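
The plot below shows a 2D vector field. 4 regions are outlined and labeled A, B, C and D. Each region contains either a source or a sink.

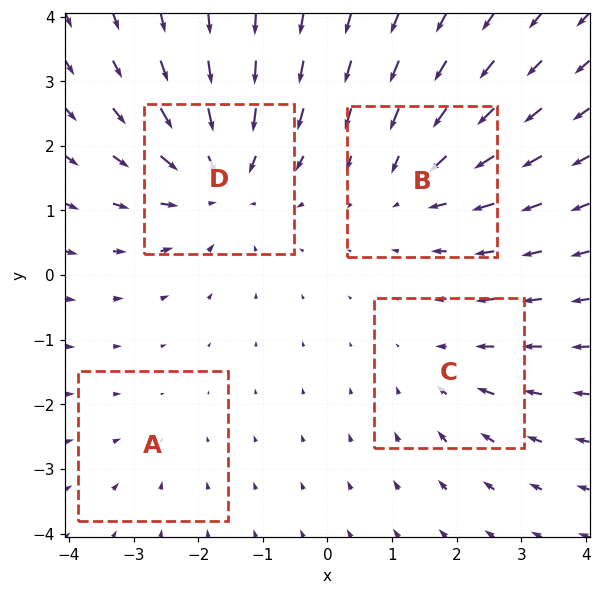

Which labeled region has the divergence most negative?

Divergence at each region's feature centre — A: about -2, B: about -4, C: about -3, D: about -6. Region D is most negative.

D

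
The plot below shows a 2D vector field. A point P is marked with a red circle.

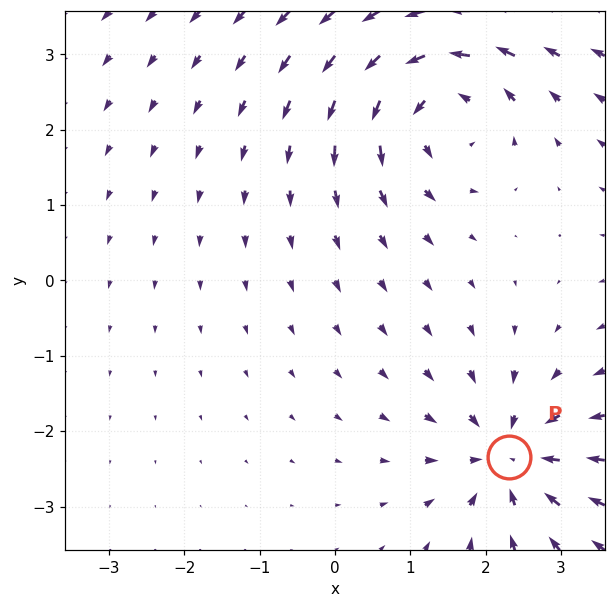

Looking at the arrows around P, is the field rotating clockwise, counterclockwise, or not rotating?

Near P at (2.3, -2.3) the arrows show no circulation. The curl there is ≈0.

not rotating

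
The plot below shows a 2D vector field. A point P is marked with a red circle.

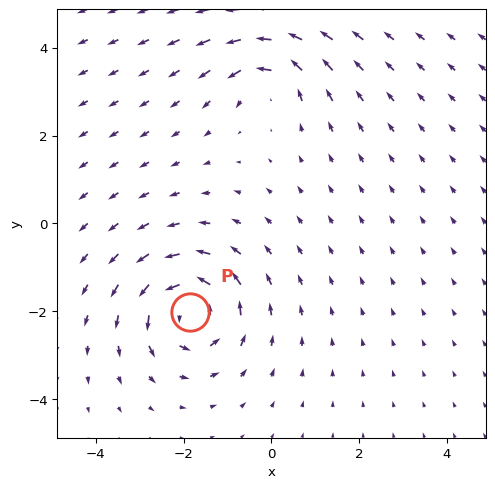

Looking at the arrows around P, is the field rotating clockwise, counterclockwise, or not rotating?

Near P at (-1.8, -2.0) the arrows circulate counterclockwise. The curl (z-component) there is about +5; positive curl means counterclockwise rotation.

counterclockwise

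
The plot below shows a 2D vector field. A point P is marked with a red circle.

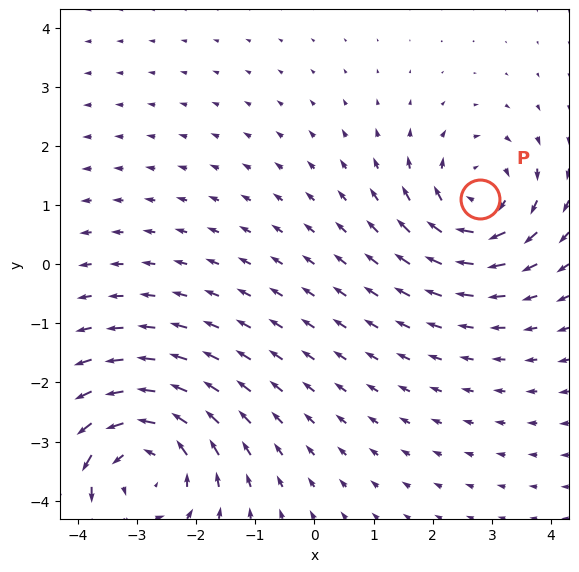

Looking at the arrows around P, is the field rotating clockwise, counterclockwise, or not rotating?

clockwise

Near P at (2.8, 1.1) the arrows circulate clockwise. The curl (z-component) there is about -4; negative curl means clockwise rotation.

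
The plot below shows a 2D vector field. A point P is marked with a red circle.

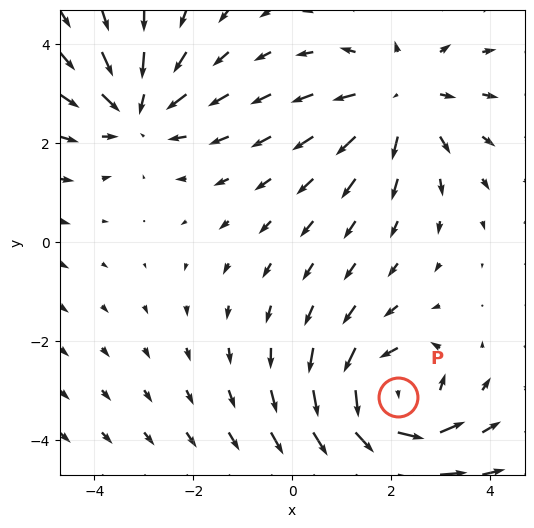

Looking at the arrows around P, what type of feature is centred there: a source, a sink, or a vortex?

vortex

At P (2.1, -3.1) the arrows circulate counterclockwise. Divergence ≈0, curl about +4 — near-zero divergence with nonzero curl is a vortex.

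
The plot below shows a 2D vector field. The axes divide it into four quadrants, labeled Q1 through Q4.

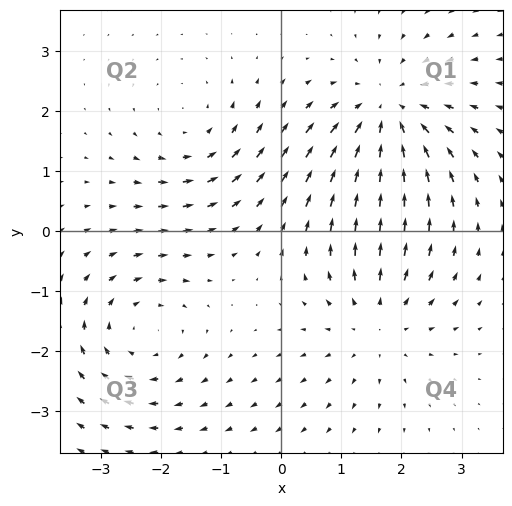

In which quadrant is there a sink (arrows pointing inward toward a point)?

The sink sits at approximately (1.8, 2.0), which lies in quadrant Q1. The divergence there is about -4, negative as expected for a sink.

Q1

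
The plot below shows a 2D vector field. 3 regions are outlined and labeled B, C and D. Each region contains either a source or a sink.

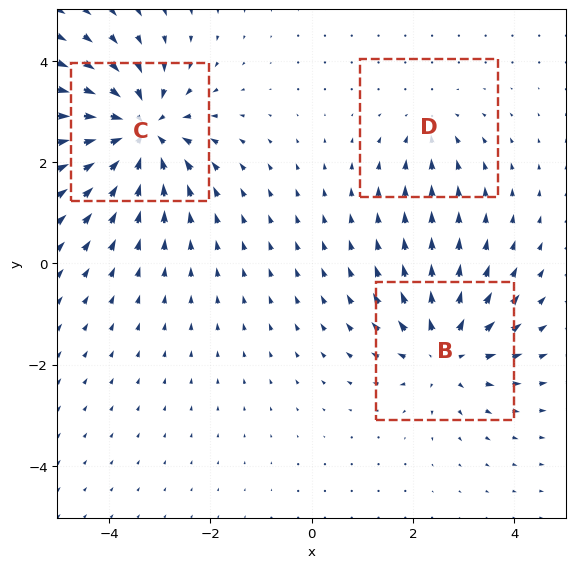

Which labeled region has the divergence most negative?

C

Divergence at each region's feature centre — B: about +4, C: about -5, D: about -2. Region C is most negative.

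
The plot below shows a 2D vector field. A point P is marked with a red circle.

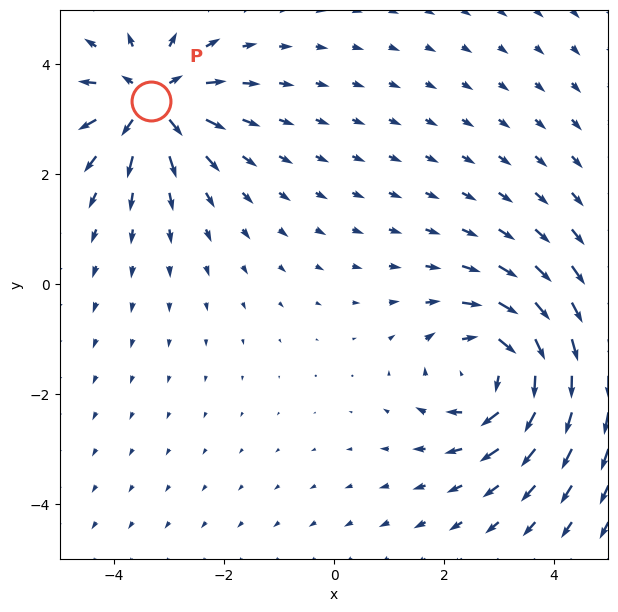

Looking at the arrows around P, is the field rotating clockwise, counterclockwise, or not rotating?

not rotating

Near P at (-3.3, 3.3) the arrows show no circulation. The curl there is ≈0.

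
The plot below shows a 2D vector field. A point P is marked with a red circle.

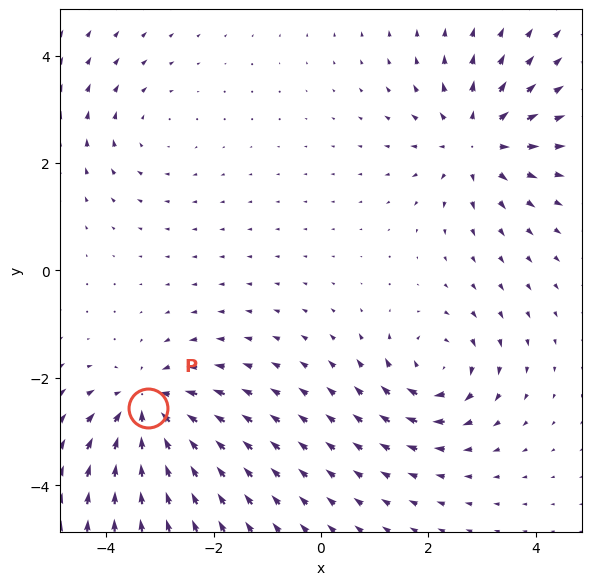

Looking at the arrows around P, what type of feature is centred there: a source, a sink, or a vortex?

sink

At P (-3.2, -2.6) the arrows converge inward. Divergence about -5, curl ≈0 — negative divergence with near-zero curl is a sink.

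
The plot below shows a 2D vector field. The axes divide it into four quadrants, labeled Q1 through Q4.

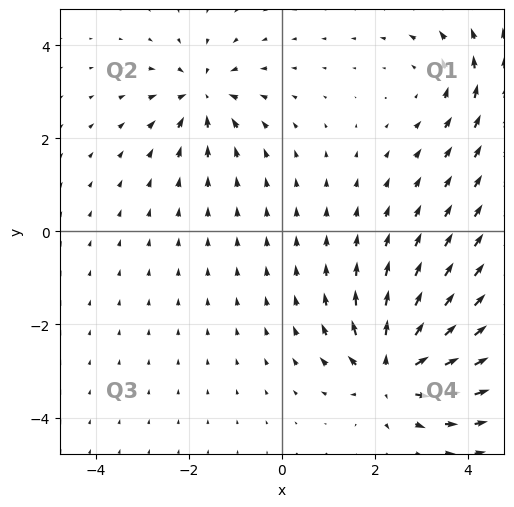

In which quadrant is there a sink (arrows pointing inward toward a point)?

The sink sits at approximately (-1.7, 2.9), which lies in quadrant Q2. The divergence there is about -4, negative as expected for a sink.

Q2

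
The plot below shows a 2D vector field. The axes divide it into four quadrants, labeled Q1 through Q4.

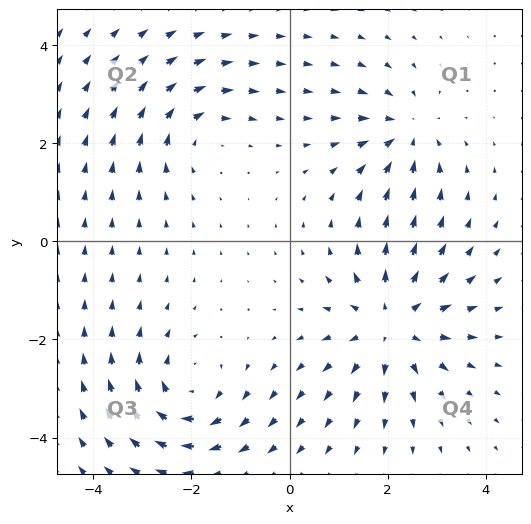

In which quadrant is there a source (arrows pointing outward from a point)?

The source sits at approximately (2.1, -1.7), which lies in quadrant Q4. The divergence there is about +4, positive as expected for a source.

Q4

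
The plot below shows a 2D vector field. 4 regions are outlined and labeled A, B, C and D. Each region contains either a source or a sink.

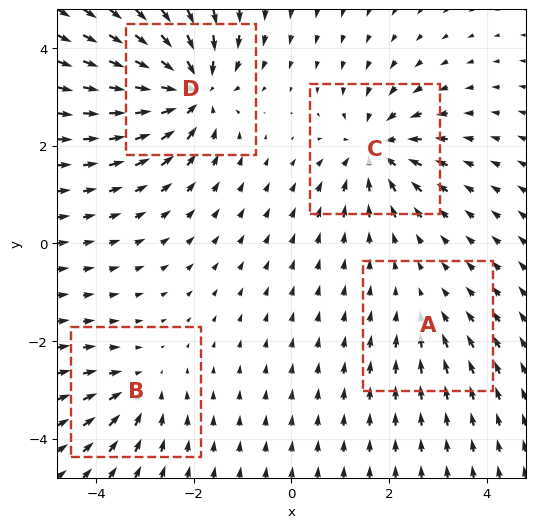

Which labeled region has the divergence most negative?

Divergence at each region's feature centre — A: about -2, B: about -3, C: about -6, D: about -7. Region D is most negative.

D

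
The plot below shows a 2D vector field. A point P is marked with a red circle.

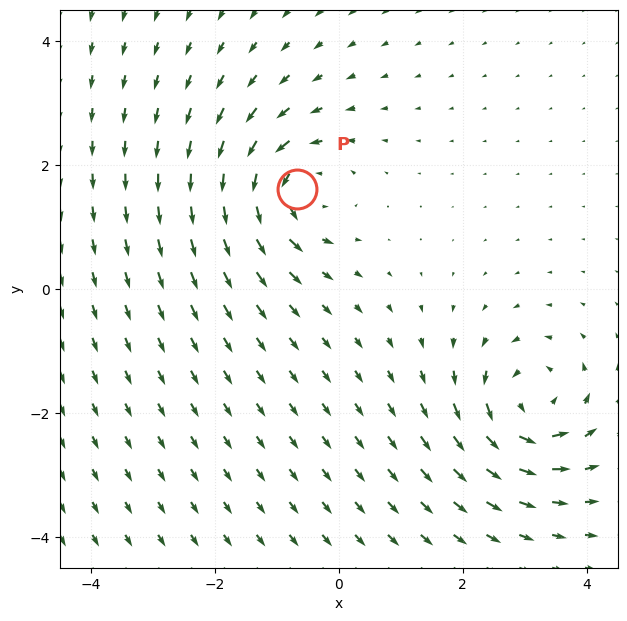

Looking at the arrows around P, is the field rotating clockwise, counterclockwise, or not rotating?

counterclockwise

Near P at (-0.7, 1.6) the arrows circulate counterclockwise. The curl (z-component) there is about +4; positive curl means counterclockwise rotation.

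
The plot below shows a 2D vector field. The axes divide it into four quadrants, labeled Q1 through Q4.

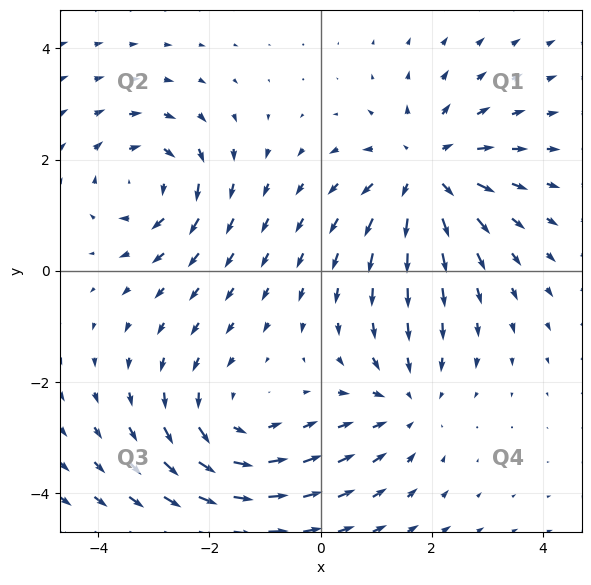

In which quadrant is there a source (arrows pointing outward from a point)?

Q1

The source sits at approximately (1.9, 1.8), which lies in quadrant Q1. The divergence there is about +4, positive as expected for a source.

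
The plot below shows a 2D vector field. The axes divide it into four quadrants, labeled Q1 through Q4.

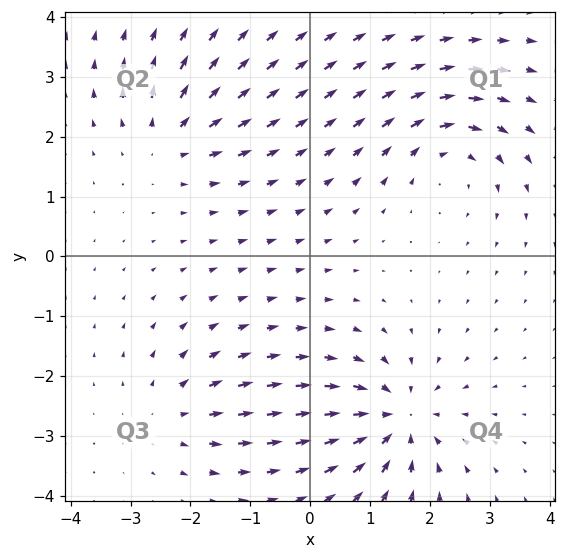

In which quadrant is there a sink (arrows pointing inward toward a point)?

Q4

The sink sits at approximately (1.5, -2.7), which lies in quadrant Q4. The divergence there is about -6, negative as expected for a sink.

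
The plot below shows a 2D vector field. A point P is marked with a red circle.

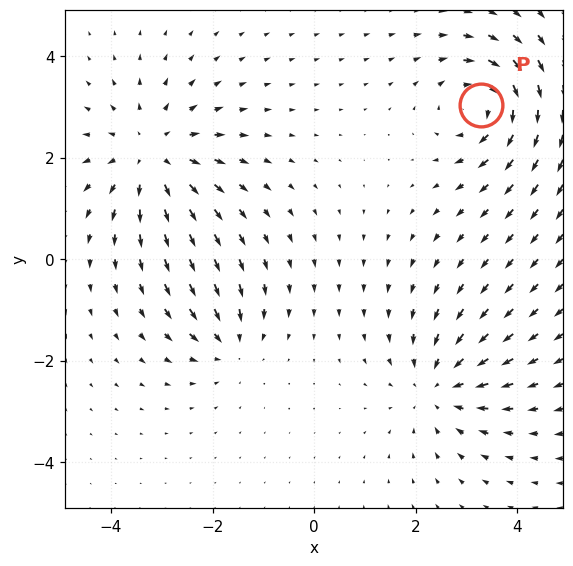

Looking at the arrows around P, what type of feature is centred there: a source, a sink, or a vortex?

At P (3.3, 3.0) the arrows circulate clockwise. Divergence ≈0, curl about -5 — near-zero divergence with nonzero curl is a vortex.

vortex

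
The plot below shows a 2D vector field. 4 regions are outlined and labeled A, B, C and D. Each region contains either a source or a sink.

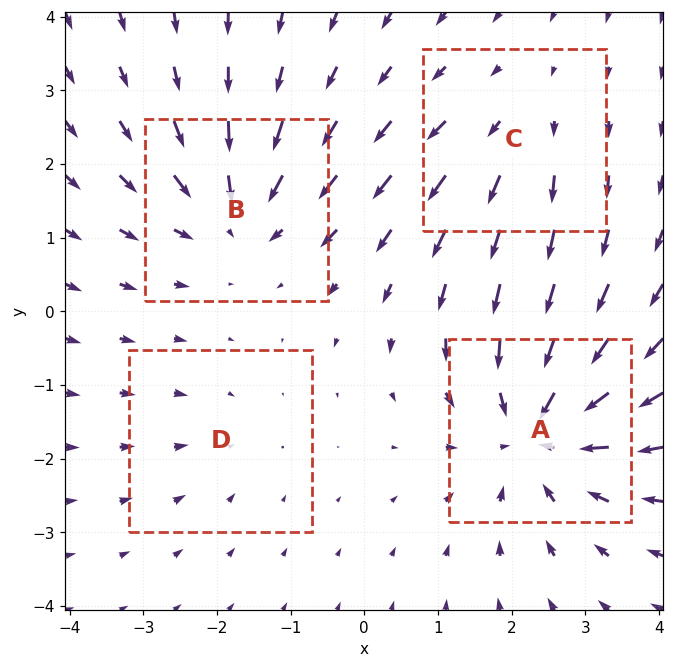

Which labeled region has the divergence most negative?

Divergence at each region's feature centre — A: about -6, B: about -5, C: about +3, D: about -2. Region A is most negative.

A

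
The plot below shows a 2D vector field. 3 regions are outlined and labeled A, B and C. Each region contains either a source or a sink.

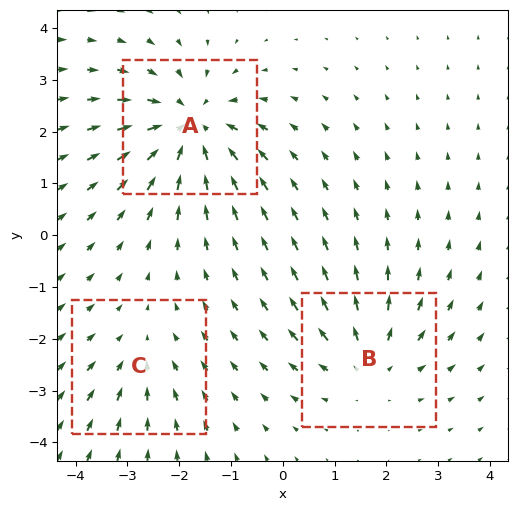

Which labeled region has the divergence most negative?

A

Divergence at each region's feature centre — A: about -5, B: about +3, C: about -2. Region A is most negative.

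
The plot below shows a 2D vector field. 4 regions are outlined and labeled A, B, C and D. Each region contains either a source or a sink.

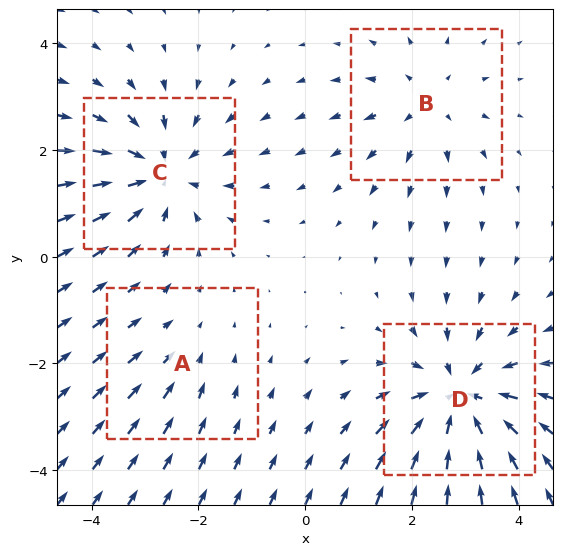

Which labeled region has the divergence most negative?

D

Divergence at each region's feature centre — A: about -2, B: about +3, C: about -5, D: about -6. Region D is most negative.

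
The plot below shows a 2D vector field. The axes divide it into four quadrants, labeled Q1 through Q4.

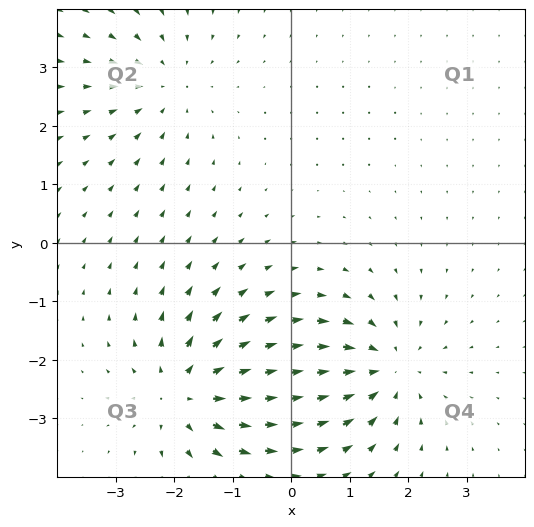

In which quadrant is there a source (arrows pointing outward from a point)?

The source sits at approximately (-1.8, -2.6), which lies in quadrant Q3. The divergence there is about +5, positive as expected for a source.

Q3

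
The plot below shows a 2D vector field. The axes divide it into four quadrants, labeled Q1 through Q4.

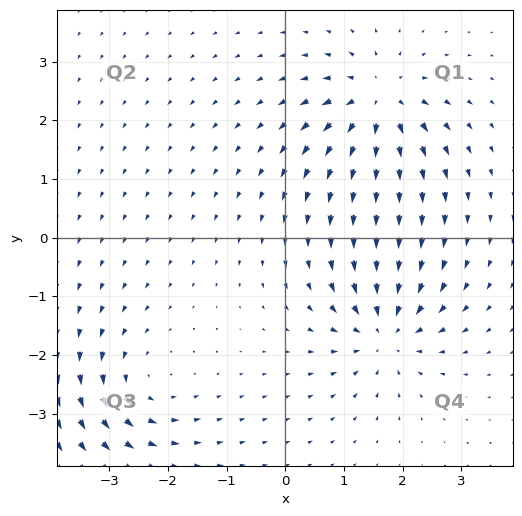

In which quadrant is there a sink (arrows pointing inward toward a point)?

Q4

The sink sits at approximately (1.7, -1.6), which lies in quadrant Q4. The divergence there is about -6, negative as expected for a sink.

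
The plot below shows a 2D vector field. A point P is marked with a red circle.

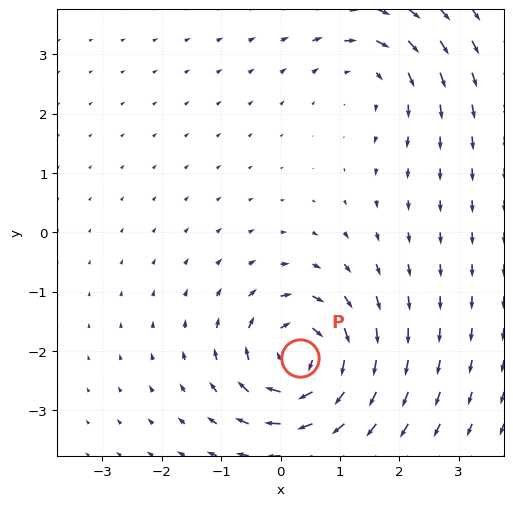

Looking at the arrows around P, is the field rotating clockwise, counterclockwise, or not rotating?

clockwise

Near P at (0.3, -2.1) the arrows circulate clockwise. The curl (z-component) there is about -7; negative curl means clockwise rotation.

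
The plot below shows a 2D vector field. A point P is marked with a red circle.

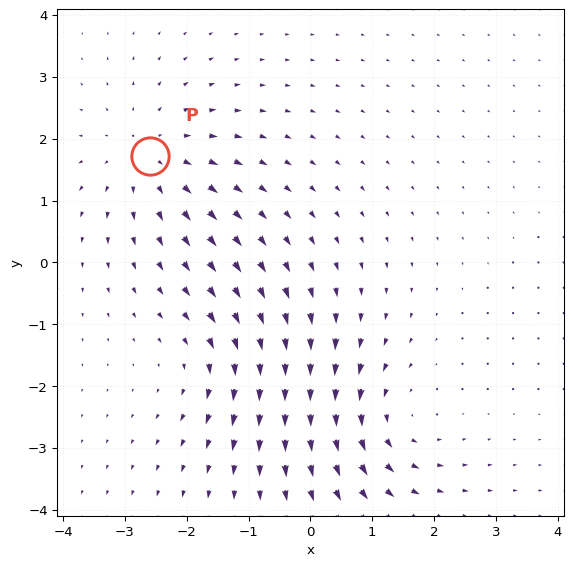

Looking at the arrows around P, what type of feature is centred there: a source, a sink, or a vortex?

At P (-2.6, 1.7) the arrows spread outward. Divergence about +4, curl ≈0 — positive divergence with near-zero curl is a source.

source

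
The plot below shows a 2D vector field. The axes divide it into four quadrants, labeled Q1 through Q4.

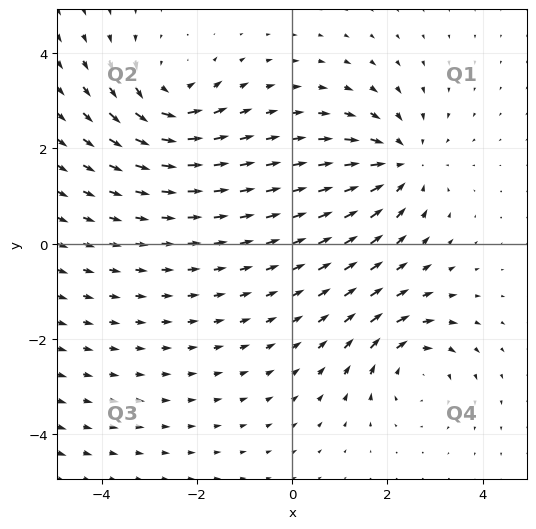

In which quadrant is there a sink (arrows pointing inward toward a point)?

The sink sits at approximately (2.3, 1.7), which lies in quadrant Q1. The divergence there is about -4, negative as expected for a sink.

Q1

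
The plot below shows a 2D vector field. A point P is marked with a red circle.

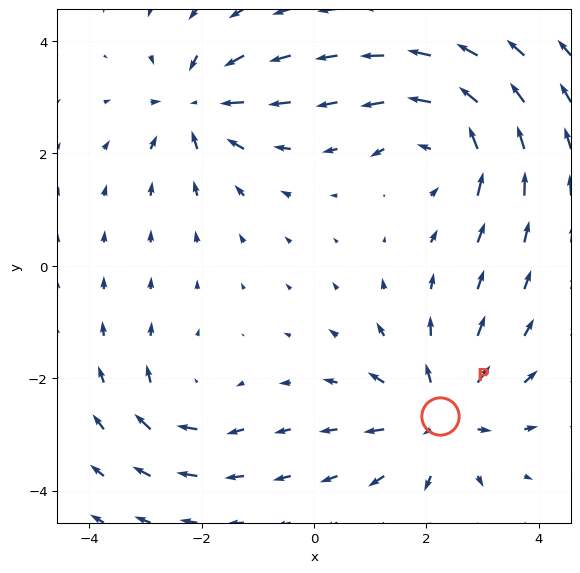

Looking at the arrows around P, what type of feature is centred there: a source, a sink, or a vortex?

At P (2.2, -2.7) the arrows spread outward. Divergence about +5, curl ≈0 — positive divergence with near-zero curl is a source.

source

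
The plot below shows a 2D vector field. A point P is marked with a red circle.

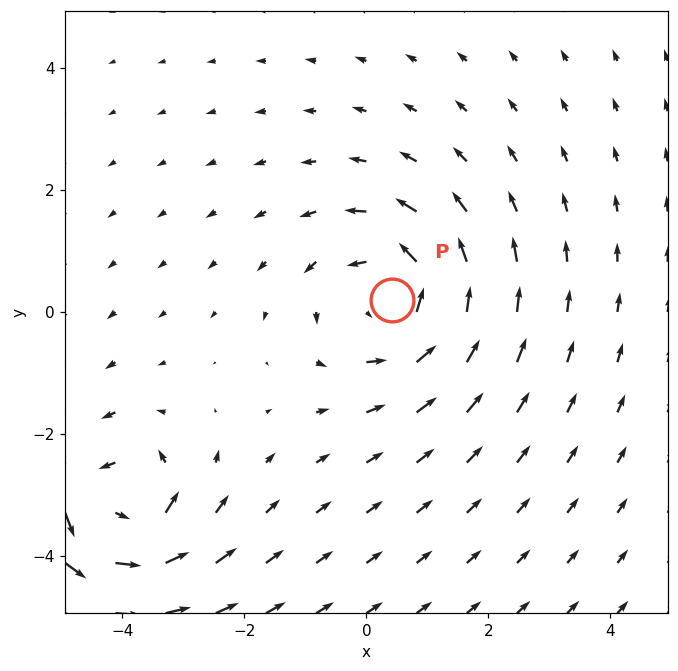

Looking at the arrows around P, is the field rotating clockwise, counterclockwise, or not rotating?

Near P at (0.4, 0.2) the arrows circulate counterclockwise. The curl (z-component) there is about +4; positive curl means counterclockwise rotation.

counterclockwise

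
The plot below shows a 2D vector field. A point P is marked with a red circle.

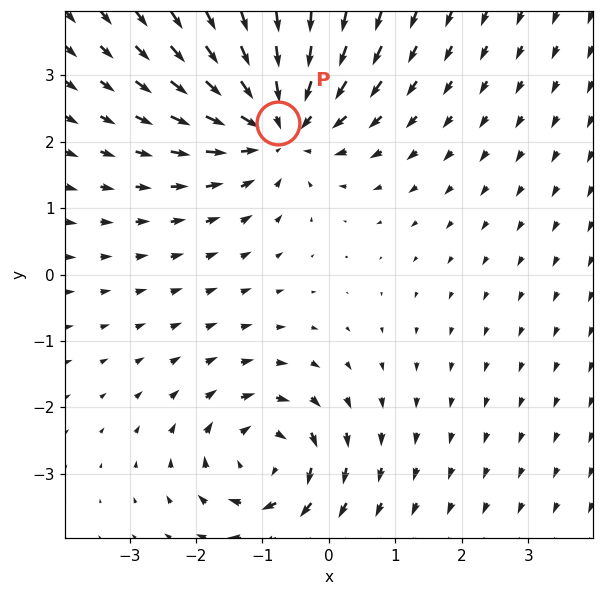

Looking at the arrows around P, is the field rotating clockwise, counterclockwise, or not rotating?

not rotating

Near P at (-0.8, 2.3) the arrows show no circulation. The curl there is ≈0.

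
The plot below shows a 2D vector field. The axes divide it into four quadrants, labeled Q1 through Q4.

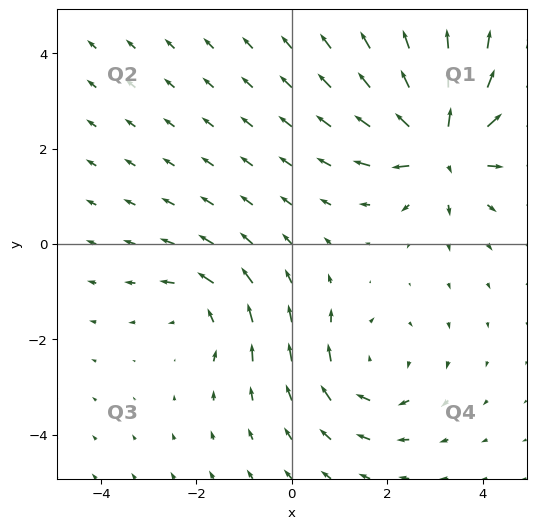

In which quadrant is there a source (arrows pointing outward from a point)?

Q1

The source sits at approximately (3.2, 2.1), which lies in quadrant Q1. The divergence there is about +6, positive as expected for a source.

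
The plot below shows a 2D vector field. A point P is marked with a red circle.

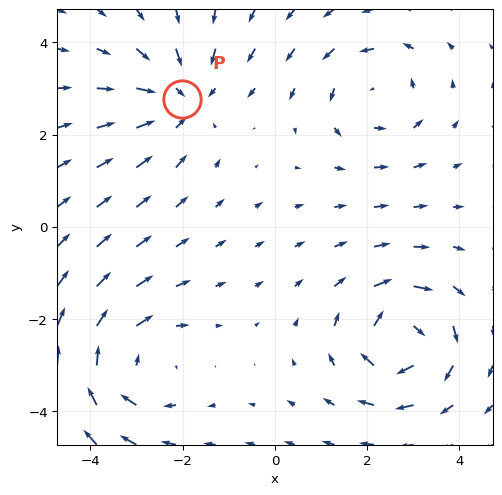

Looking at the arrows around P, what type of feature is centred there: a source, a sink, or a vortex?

sink

At P (-2.0, 2.8) the arrows converge inward. Divergence about -4, curl ≈0 — negative divergence with near-zero curl is a sink.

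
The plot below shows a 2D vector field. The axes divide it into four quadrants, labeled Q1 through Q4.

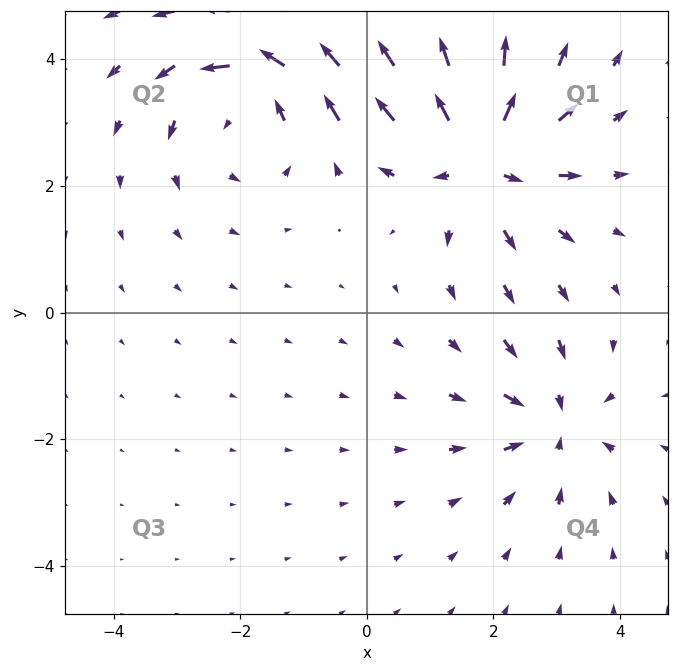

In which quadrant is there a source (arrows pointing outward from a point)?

Q1

The source sits at approximately (1.8, 2.5), which lies in quadrant Q1. The divergence there is about +5, positive as expected for a source.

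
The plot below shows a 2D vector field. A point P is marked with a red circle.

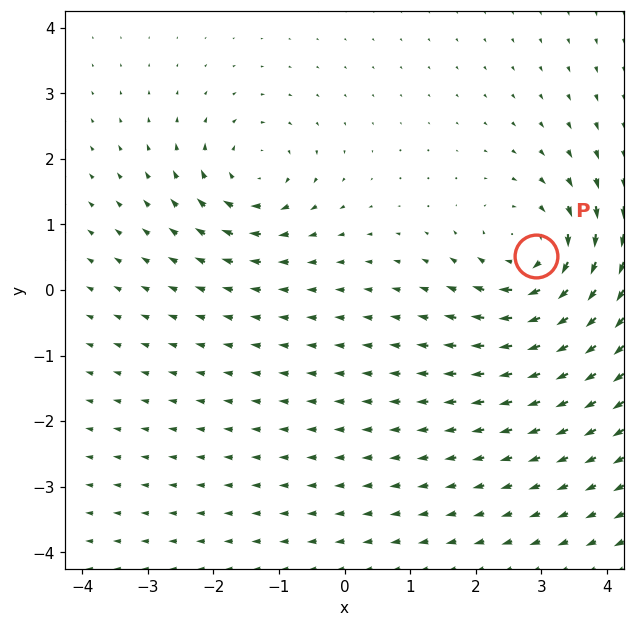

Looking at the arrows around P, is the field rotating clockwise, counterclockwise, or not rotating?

clockwise

Near P at (2.9, 0.5) the arrows circulate clockwise. The curl (z-component) there is about -5; negative curl means clockwise rotation.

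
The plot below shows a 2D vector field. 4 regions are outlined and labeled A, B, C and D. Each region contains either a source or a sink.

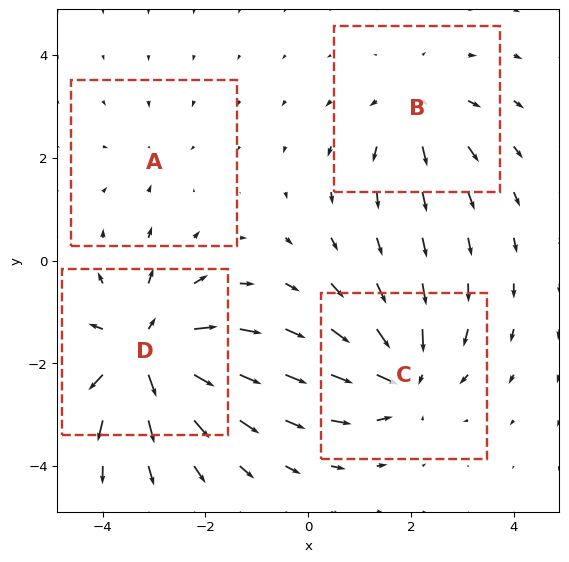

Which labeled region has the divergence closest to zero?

A

Divergence at each region's feature centre — A: about -2, B: about +4, C: about -5, D: about +7. Region A is closest to zero.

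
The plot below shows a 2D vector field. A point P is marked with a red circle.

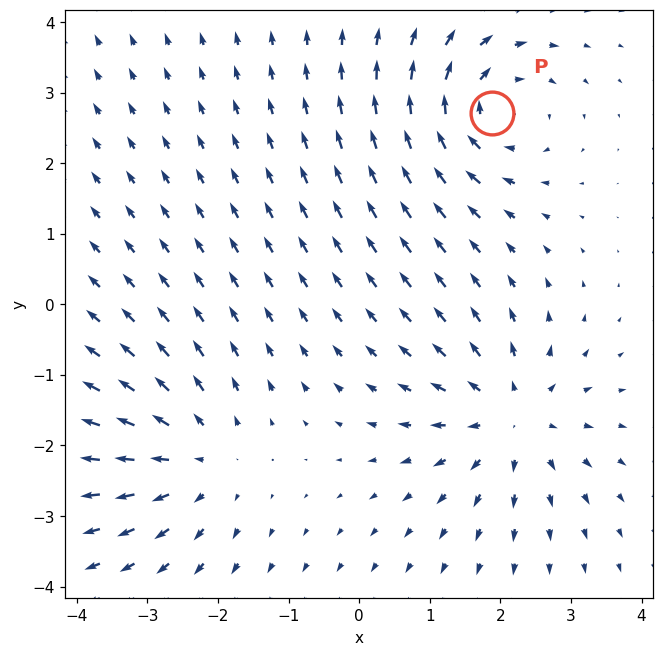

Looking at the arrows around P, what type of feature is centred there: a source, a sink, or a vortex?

At P (1.9, 2.7) the arrows circulate clockwise. Divergence ≈0, curl about -6 — near-zero divergence with nonzero curl is a vortex.

vortex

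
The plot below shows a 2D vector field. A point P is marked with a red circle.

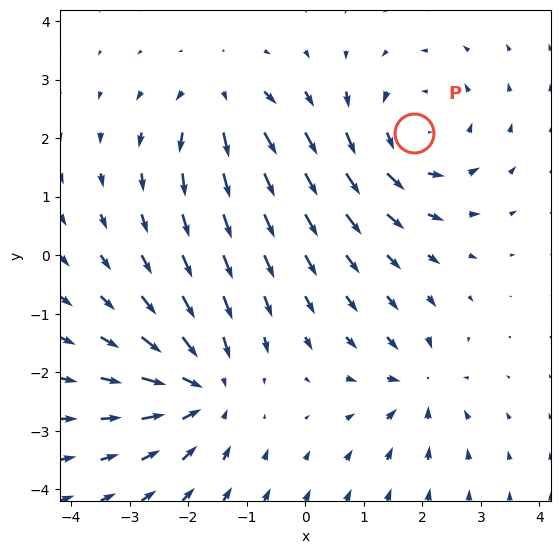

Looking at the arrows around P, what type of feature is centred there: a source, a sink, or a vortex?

At P (1.9, 2.1) the arrows circulate counterclockwise. Divergence ≈0, curl about +4 — near-zero divergence with nonzero curl is a vortex.

vortex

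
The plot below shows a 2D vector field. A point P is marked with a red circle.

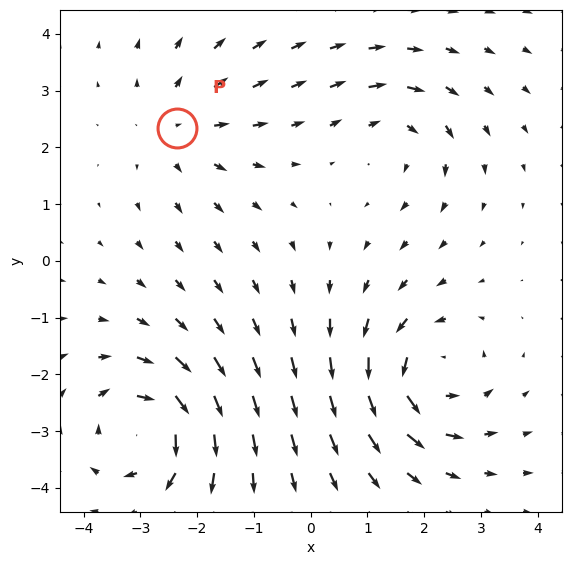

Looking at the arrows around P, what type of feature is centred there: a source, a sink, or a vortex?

source

At P (-2.4, 2.3) the arrows spread outward. Divergence about +3, curl ≈0 — positive divergence with near-zero curl is a source.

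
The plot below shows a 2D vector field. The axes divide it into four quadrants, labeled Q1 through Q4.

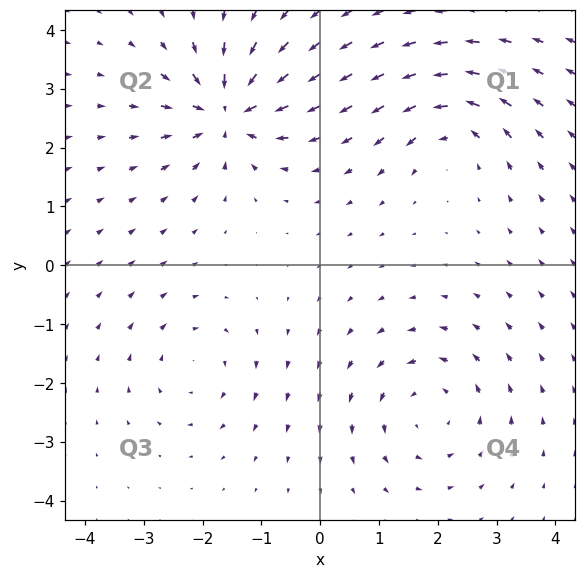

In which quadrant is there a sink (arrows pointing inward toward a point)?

Q2

The sink sits at approximately (-1.6, 2.6), which lies in quadrant Q2. The divergence there is about -7, negative as expected for a sink.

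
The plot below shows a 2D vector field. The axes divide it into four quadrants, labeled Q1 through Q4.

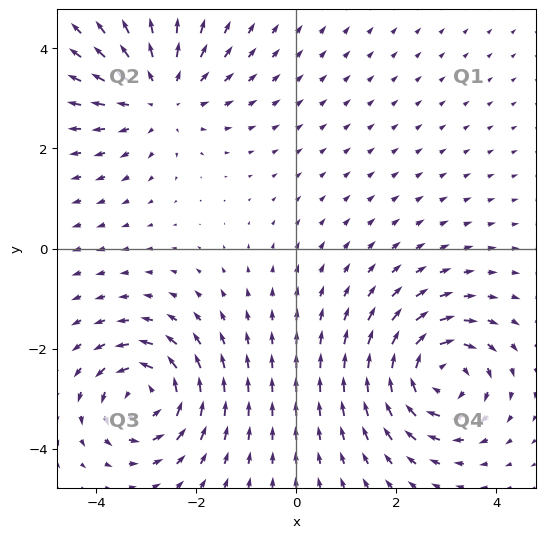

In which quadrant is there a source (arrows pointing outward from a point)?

The source sits at approximately (-2.7, 3.0), which lies in quadrant Q2. The divergence there is about +4, positive as expected for a source.

Q2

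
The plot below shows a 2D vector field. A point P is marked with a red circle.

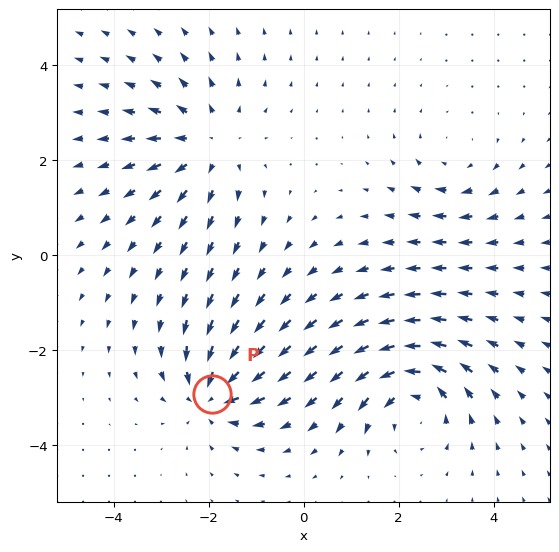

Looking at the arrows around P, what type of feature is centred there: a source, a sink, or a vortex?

At P (-1.9, -2.9) the arrows converge inward. Divergence about -5, curl ≈0 — negative divergence with near-zero curl is a sink.

sink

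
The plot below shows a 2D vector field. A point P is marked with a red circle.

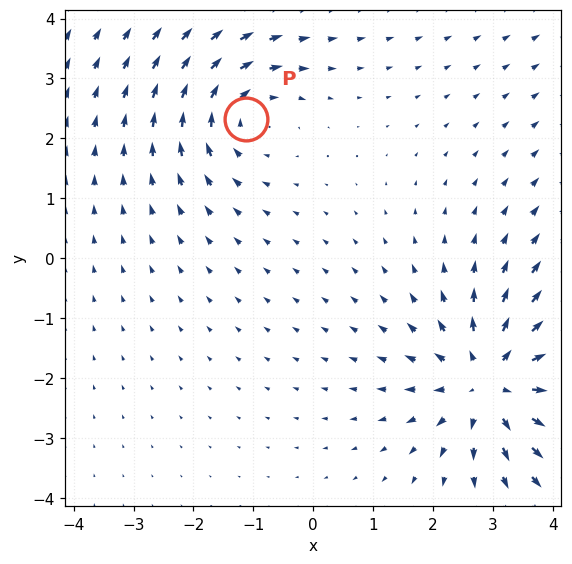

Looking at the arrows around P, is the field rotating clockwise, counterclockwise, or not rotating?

clockwise

Near P at (-1.1, 2.3) the arrows circulate clockwise. The curl (z-component) there is about -3; negative curl means clockwise rotation.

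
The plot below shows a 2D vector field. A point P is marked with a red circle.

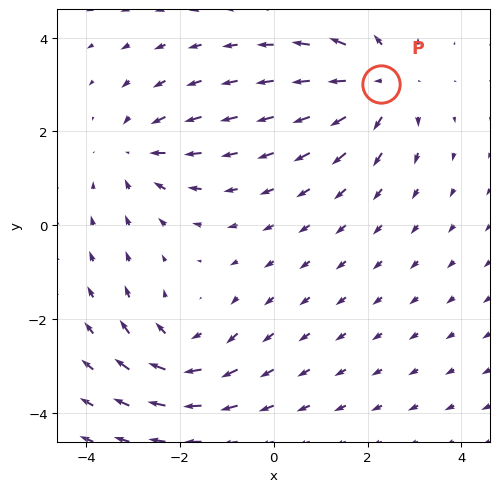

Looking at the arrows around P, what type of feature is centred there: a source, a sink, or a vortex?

At P (2.3, 3.0) the arrows spread outward. Divergence about +4, curl ≈0 — positive divergence with near-zero curl is a source.

source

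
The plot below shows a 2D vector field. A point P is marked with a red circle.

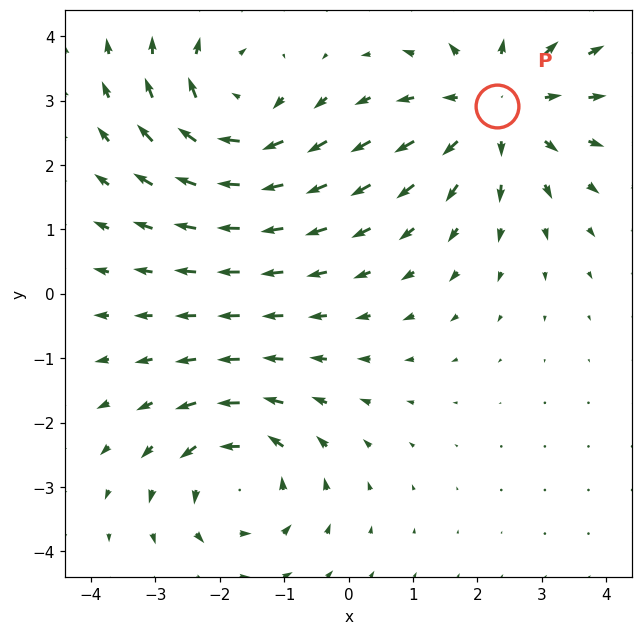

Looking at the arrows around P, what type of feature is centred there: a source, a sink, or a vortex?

At P (2.3, 2.9) the arrows spread outward. Divergence about +4, curl ≈0 — positive divergence with near-zero curl is a source.

source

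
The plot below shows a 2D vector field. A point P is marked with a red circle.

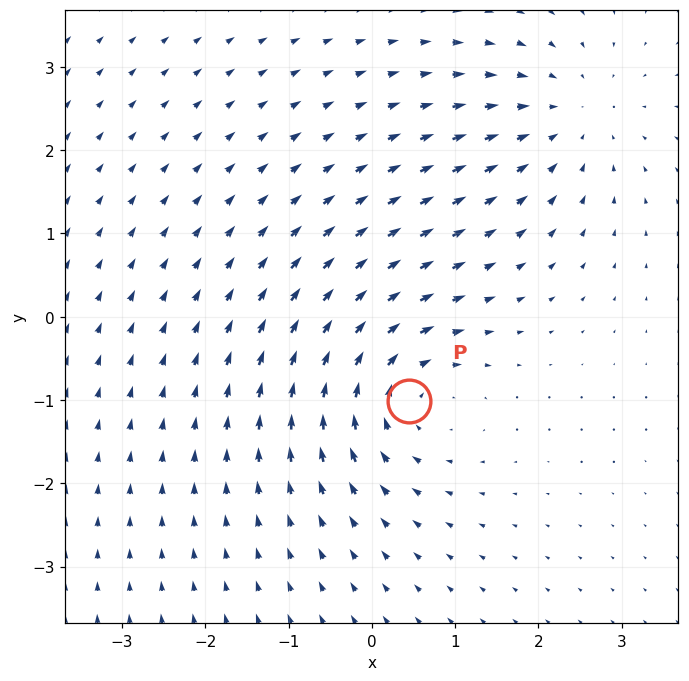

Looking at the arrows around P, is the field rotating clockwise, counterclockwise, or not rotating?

clockwise

Near P at (0.4, -1.0) the arrows circulate clockwise. The curl (z-component) there is about -3; negative curl means clockwise rotation.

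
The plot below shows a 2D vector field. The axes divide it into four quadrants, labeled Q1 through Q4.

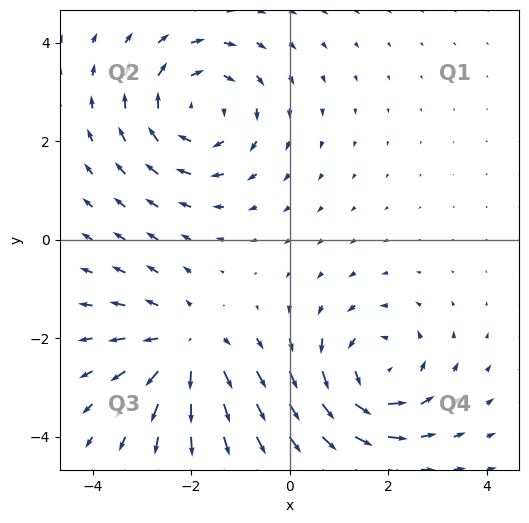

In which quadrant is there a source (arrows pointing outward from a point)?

Q3

The source sits at approximately (-2.1, -2.2), which lies in quadrant Q3. The divergence there is about +3, positive as expected for a source.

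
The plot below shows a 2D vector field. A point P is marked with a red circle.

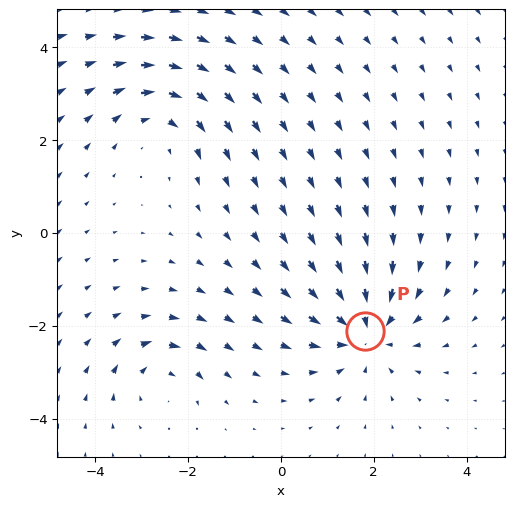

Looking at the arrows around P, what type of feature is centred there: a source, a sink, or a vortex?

sink

At P (1.8, -2.1) the arrows converge inward. Divergence about -5, curl ≈0 — negative divergence with near-zero curl is a sink.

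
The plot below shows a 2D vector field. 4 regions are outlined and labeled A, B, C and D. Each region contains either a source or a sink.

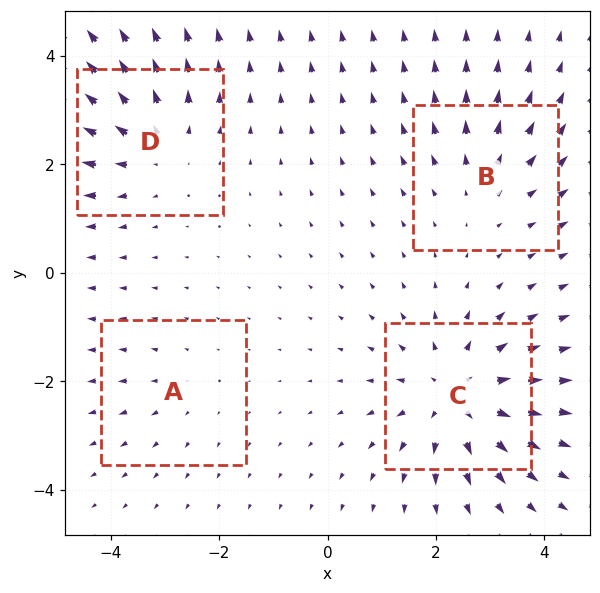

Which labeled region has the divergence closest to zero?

Divergence at each region's feature centre — A: about +2, B: about +3, C: about +6, D: about +4. Region A is closest to zero.

A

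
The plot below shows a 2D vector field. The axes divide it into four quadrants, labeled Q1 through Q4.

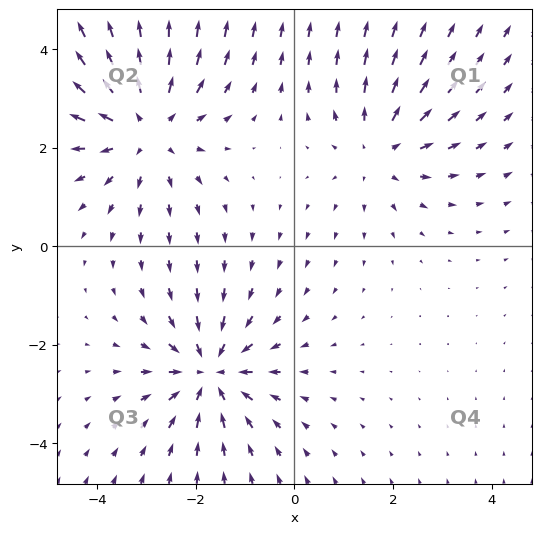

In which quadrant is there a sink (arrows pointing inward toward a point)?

Q3

The sink sits at approximately (-1.7, -2.6), which lies in quadrant Q3. The divergence there is about -4, negative as expected for a sink.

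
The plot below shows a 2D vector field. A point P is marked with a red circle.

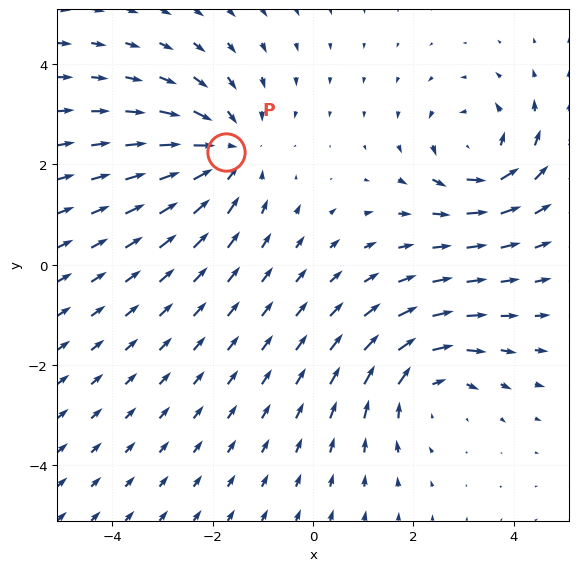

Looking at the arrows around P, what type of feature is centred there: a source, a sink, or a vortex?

sink

At P (-1.7, 2.3) the arrows converge inward. Divergence about -3, curl ≈0 — negative divergence with near-zero curl is a sink.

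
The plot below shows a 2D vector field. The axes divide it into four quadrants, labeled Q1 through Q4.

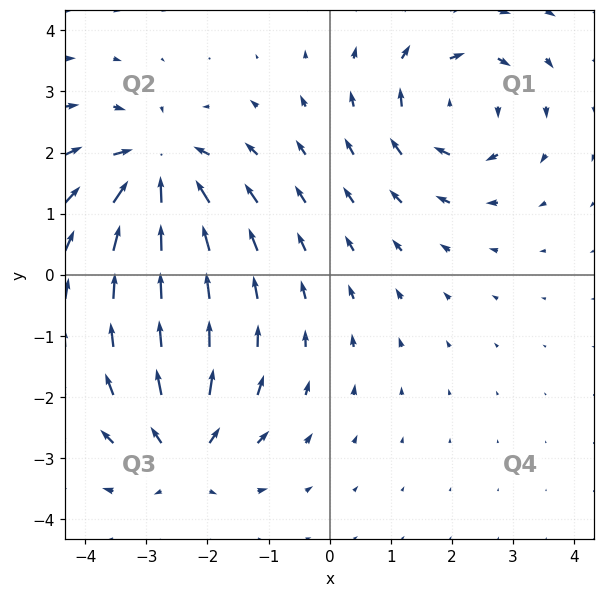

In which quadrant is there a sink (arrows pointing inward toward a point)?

The sink sits at approximately (-2.8, 1.7), which lies in quadrant Q2. The divergence there is about -6, negative as expected for a sink.

Q2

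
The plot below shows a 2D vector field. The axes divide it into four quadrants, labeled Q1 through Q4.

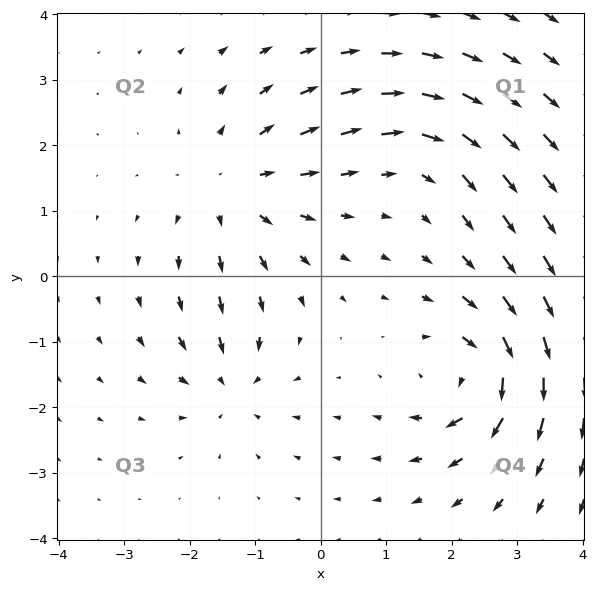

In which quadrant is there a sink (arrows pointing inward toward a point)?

Q3

The sink sits at approximately (-1.4, -1.6), which lies in quadrant Q3. The divergence there is about -4, negative as expected for a sink.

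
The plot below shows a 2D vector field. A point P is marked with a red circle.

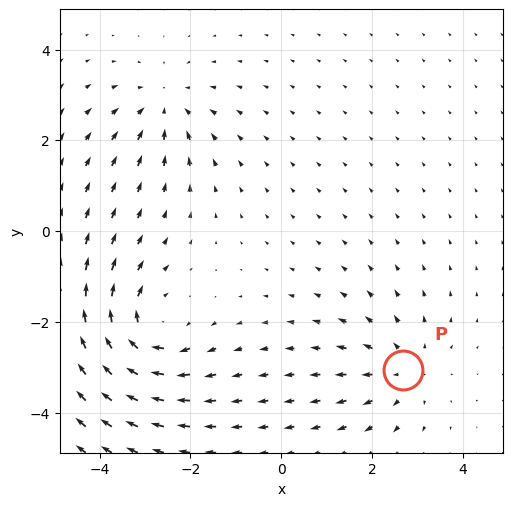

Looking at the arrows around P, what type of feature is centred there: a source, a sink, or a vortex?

At P (2.7, -3.1) the arrows spread outward. Divergence about +3, curl ≈0 — positive divergence with near-zero curl is a source.

source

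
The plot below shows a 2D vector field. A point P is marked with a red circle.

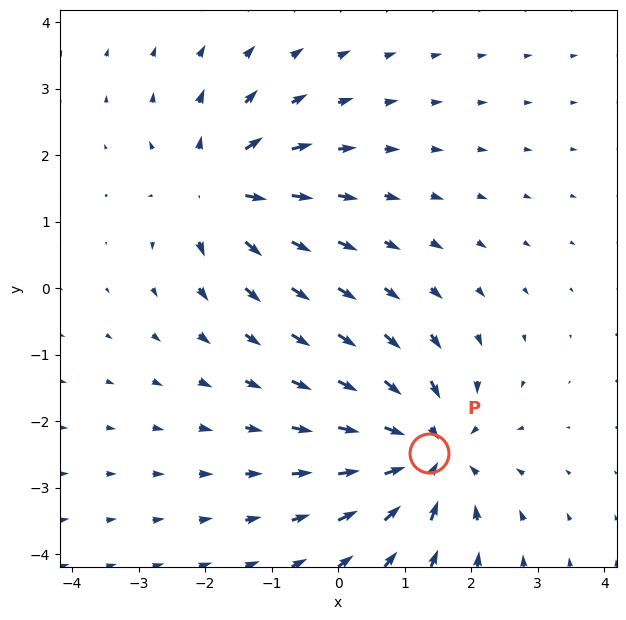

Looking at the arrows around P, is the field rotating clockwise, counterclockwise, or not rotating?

not rotating

Near P at (1.4, -2.5) the arrows show no circulation. The curl there is ≈0.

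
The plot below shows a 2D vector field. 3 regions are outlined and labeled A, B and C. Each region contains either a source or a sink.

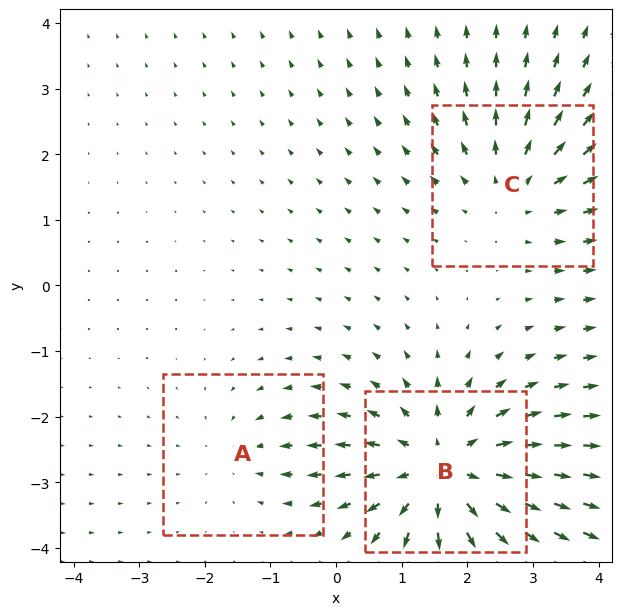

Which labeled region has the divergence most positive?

B

Divergence at each region's feature centre — A: about -2, B: about +5, C: about +3. Region B is most positive.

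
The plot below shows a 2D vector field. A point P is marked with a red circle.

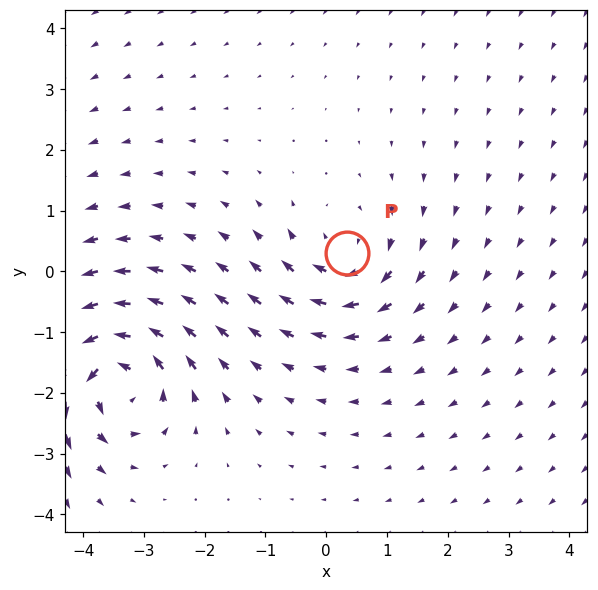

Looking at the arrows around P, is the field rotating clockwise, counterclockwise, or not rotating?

clockwise

Near P at (0.3, 0.3) the arrows circulate clockwise. The curl (z-component) there is about -4; negative curl means clockwise rotation.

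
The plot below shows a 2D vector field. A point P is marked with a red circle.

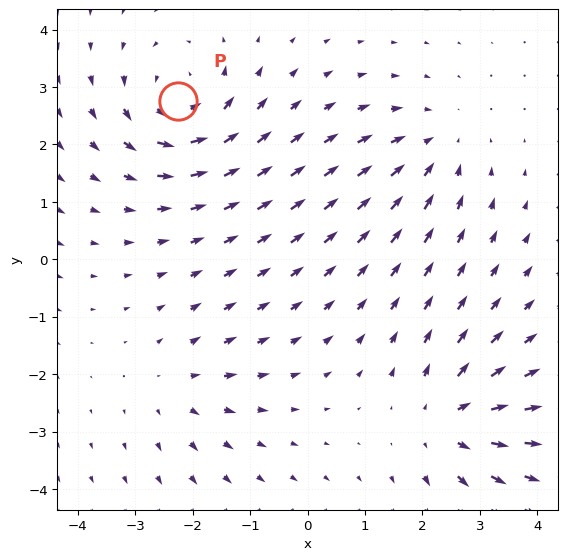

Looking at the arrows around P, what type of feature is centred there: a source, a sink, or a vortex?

At P (-2.3, 2.7) the arrows circulate counterclockwise. Divergence ≈0, curl about +5 — near-zero divergence with nonzero curl is a vortex.

vortex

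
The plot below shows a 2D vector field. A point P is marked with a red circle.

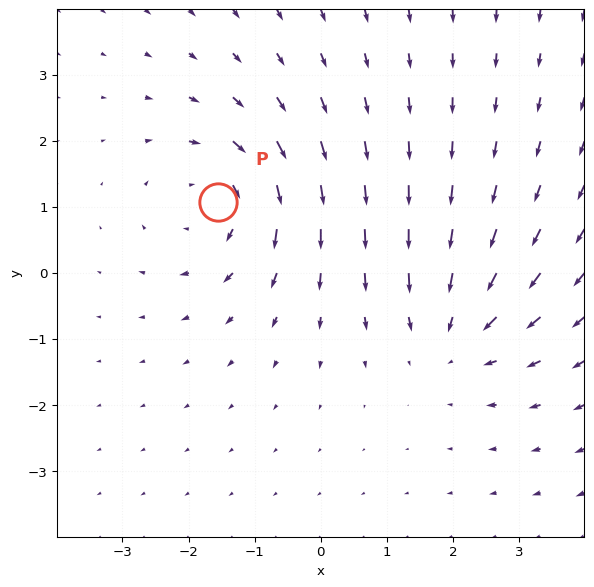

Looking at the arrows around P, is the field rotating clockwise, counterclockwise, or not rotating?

clockwise

Near P at (-1.6, 1.1) the arrows circulate clockwise. The curl (z-component) there is about -5; negative curl means clockwise rotation.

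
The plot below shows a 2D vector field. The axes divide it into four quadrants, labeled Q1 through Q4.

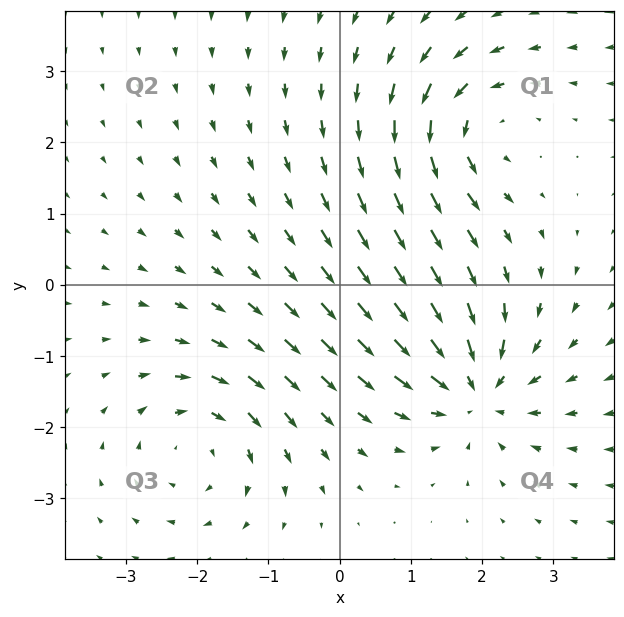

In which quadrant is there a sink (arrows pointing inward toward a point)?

Q4

The sink sits at approximately (1.9, -1.5), which lies in quadrant Q4. The divergence there is about -5, negative as expected for a sink.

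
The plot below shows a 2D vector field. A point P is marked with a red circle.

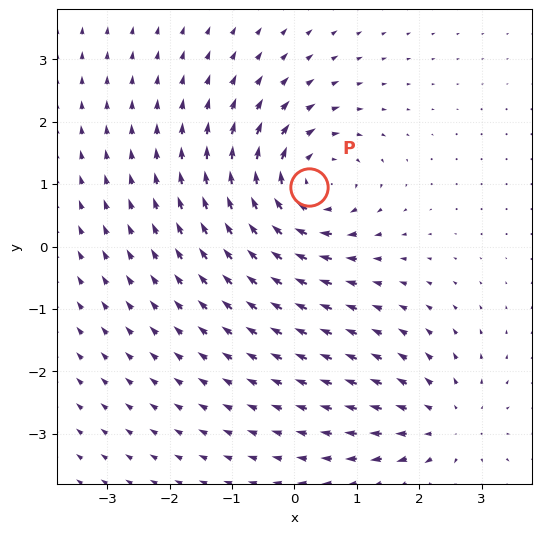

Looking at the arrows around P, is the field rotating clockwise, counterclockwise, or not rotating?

clockwise

Near P at (0.2, 1.0) the arrows circulate clockwise. The curl (z-component) there is about -5; negative curl means clockwise rotation.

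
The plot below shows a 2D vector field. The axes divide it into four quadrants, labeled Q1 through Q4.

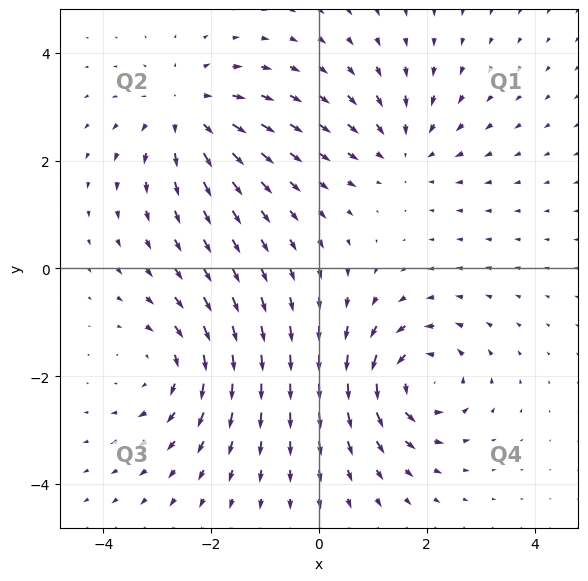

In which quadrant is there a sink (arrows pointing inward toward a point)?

Q1

The sink sits at approximately (1.6, 2.2), which lies in quadrant Q1. The divergence there is about -4, negative as expected for a sink.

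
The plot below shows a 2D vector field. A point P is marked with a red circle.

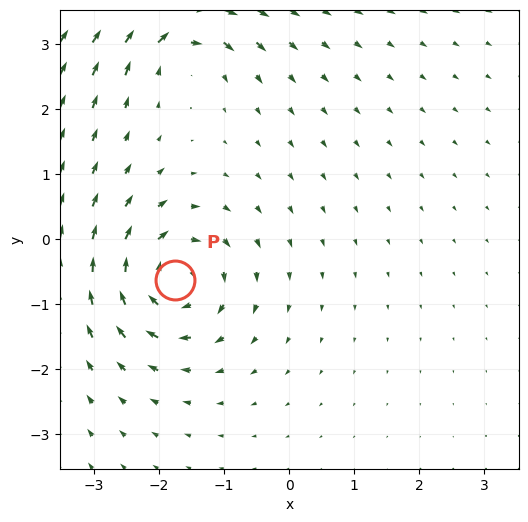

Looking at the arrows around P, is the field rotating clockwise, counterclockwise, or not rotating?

clockwise

Near P at (-1.8, -0.6) the arrows circulate clockwise. The curl (z-component) there is about -7; negative curl means clockwise rotation.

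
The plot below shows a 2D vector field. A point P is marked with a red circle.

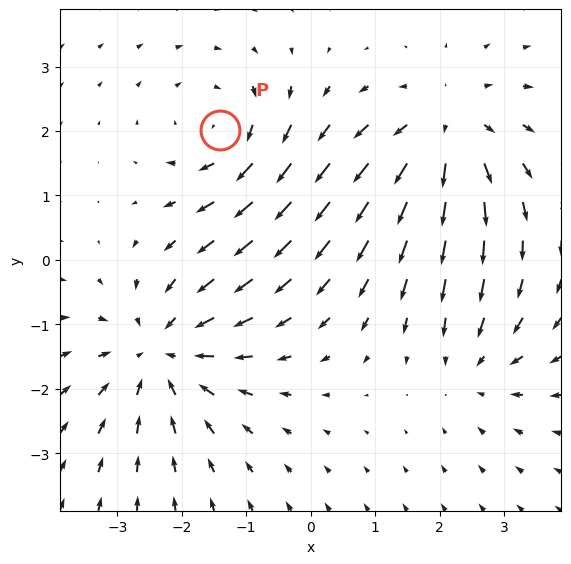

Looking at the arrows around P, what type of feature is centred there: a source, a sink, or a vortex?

vortex

At P (-1.4, 2.0) the arrows circulate clockwise. Divergence ≈0, curl about -3 — near-zero divergence with nonzero curl is a vortex.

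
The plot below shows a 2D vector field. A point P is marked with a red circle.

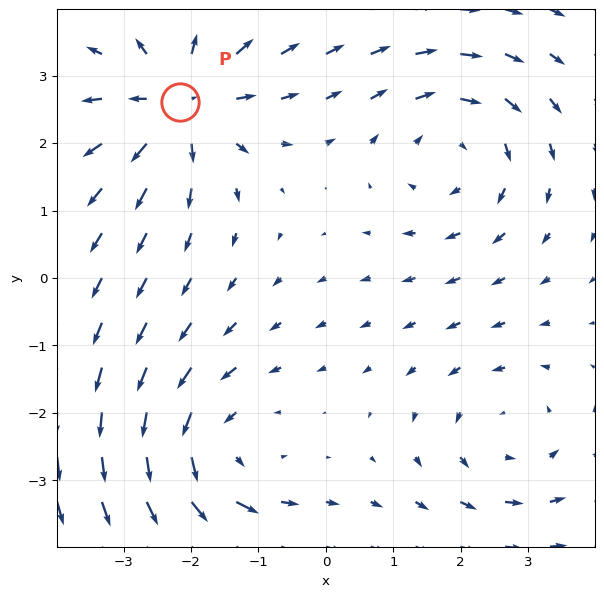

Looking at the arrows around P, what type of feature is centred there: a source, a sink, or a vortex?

At P (-2.2, 2.6) the arrows spread outward. Divergence about +5, curl ≈0 — positive divergence with near-zero curl is a source.

source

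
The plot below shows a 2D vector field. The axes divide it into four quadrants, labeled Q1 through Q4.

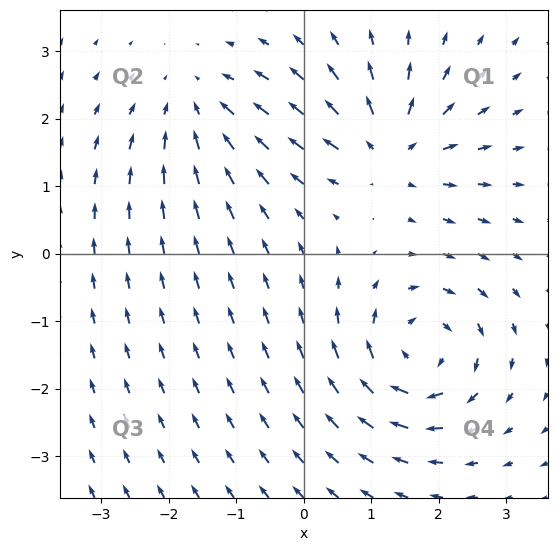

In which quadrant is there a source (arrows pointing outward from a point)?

The source sits at approximately (1.3, 1.6), which lies in quadrant Q1. The divergence there is about +6, positive as expected for a source.

Q1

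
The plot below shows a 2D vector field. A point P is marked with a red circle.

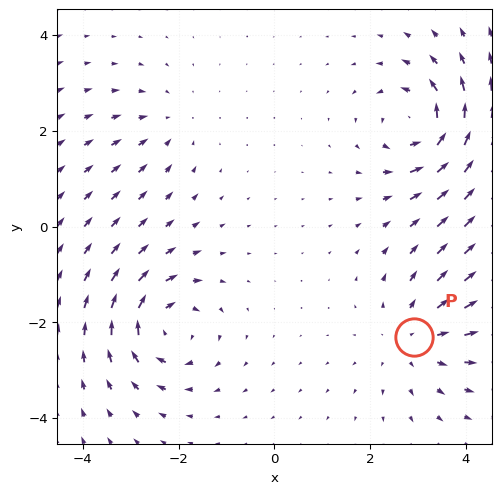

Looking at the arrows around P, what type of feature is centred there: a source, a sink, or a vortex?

At P (2.9, -2.3) the arrows spread outward. Divergence about +4, curl ≈0 — positive divergence with near-zero curl is a source.

source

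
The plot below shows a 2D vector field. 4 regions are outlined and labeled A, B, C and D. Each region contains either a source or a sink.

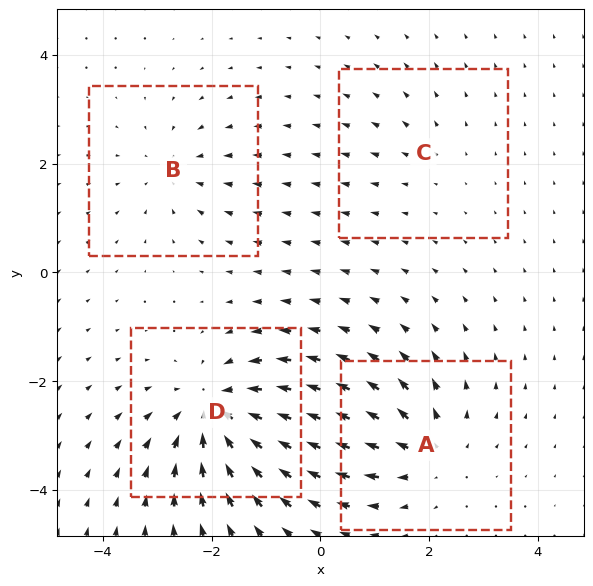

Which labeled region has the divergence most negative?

D

Divergence at each region's feature centre — A: about +5, B: about -3, C: about +2, D: about -7. Region D is most negative.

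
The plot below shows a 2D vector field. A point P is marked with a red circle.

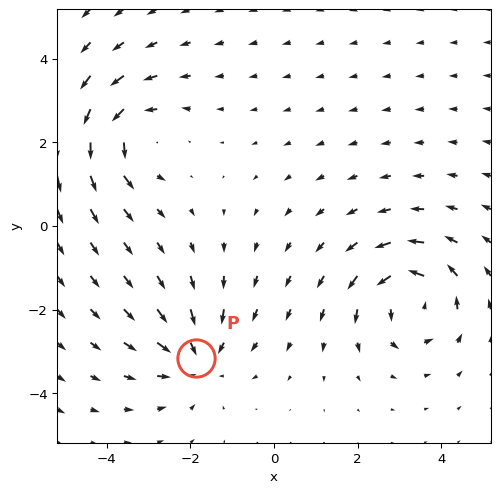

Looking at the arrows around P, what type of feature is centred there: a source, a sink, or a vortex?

sink

At P (-1.9, -3.2) the arrows converge inward. Divergence about -4, curl ≈0 — negative divergence with near-zero curl is a sink.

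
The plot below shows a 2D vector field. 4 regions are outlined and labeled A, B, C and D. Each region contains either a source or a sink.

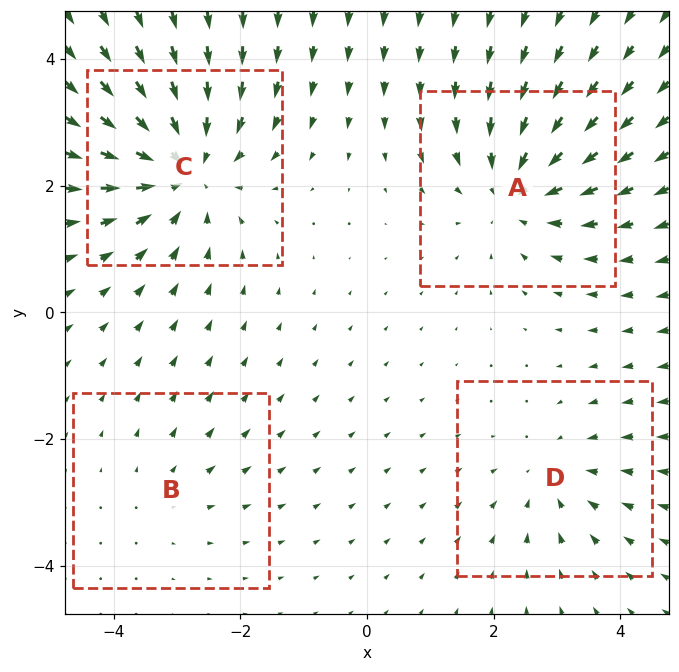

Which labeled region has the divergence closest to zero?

Divergence at each region's feature centre — A: about -5, B: about +2, C: about -6, D: about -3. Region B is closest to zero.

B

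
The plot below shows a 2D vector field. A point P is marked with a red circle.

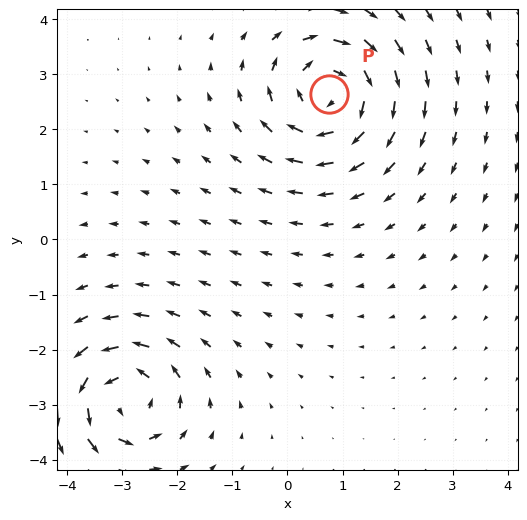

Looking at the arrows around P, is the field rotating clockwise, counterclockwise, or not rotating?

Near P at (0.8, 2.6) the arrows circulate clockwise. The curl (z-component) there is about -5; negative curl means clockwise rotation.

clockwise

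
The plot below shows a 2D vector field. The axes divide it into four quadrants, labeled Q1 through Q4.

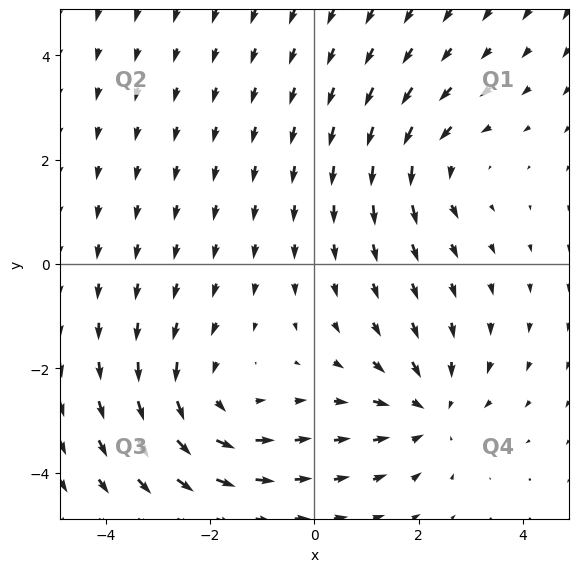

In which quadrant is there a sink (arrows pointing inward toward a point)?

Q4

The sink sits at approximately (2.2, -2.8), which lies in quadrant Q4. The divergence there is about -3, negative as expected for a sink.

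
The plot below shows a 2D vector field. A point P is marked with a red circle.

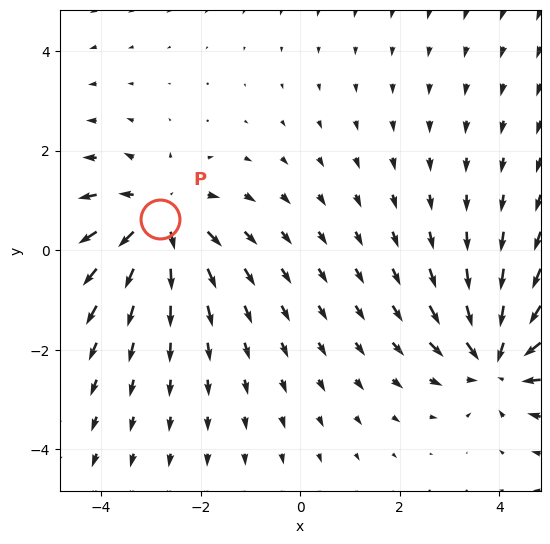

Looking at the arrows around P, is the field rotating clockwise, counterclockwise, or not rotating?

not rotating

Near P at (-2.8, 0.6) the arrows show no circulation. The curl there is ≈0.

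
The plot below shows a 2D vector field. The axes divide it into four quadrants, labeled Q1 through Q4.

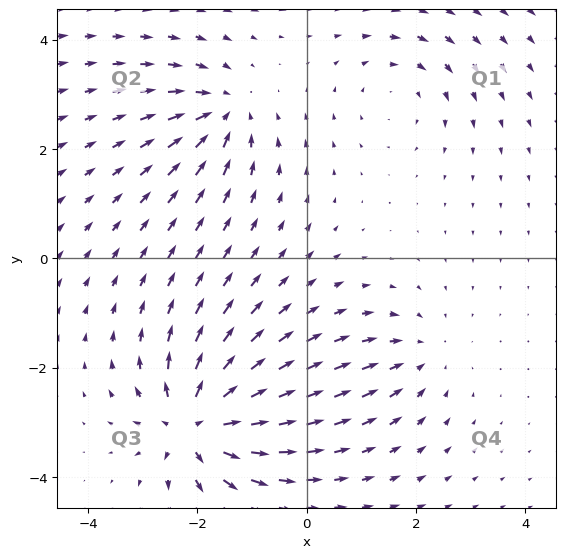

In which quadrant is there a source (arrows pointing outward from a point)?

Q3

The source sits at approximately (-2.0, -3.0), which lies in quadrant Q3. The divergence there is about +7, positive as expected for a source.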